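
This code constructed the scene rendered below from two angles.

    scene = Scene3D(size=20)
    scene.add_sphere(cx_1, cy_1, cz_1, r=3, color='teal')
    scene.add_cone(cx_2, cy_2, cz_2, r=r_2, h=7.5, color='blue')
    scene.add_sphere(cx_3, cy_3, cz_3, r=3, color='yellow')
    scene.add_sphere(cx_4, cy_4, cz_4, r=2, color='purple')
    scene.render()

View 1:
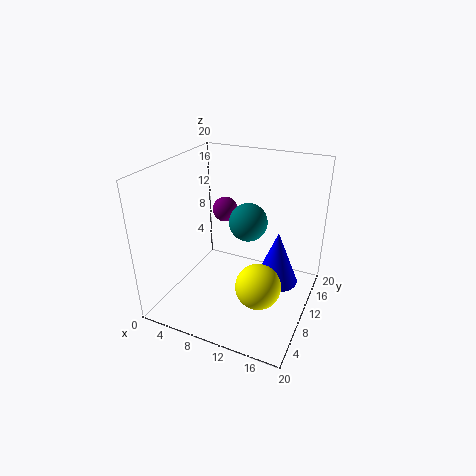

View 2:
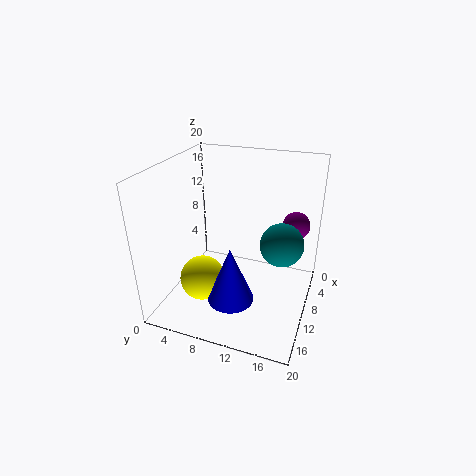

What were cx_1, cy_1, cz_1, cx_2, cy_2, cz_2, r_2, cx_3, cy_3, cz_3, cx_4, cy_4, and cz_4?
cx_1 = 9
cy_1 = 16
cz_1 = 9.5
cx_2 = 15.5
cy_2 = 11
cz_2 = 4
r_2 = 3
cx_3 = 14.5
cy_3 = 6.5
cz_3 = 5.5
cx_4 = 4.5
cy_4 = 17
cz_4 = 10.5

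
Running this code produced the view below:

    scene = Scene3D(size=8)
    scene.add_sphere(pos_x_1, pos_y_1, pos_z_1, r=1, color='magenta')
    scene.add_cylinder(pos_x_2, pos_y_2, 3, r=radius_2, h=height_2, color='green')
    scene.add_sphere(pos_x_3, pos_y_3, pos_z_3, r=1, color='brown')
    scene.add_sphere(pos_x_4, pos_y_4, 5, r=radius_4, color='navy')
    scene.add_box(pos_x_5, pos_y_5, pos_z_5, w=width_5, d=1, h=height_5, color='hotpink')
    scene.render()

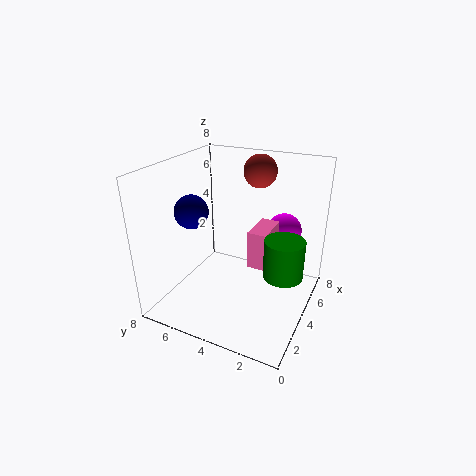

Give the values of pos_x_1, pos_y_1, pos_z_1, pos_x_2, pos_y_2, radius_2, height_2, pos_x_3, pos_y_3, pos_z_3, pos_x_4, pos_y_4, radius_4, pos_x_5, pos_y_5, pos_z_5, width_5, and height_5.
pos_x_1 = 6, pos_y_1 = 2, pos_z_1 = 4, pos_x_2 = 3, pos_y_2 = 1, radius_2 = 1, height_2 = 2, pos_x_3 = 7, pos_y_3 = 4, pos_z_3 = 7, pos_x_4 = 4, pos_y_4 = 7, radius_4 = 1, pos_x_5 = 3, pos_y_5 = 2, pos_z_5 = 3, width_5 = 2, height_5 = 2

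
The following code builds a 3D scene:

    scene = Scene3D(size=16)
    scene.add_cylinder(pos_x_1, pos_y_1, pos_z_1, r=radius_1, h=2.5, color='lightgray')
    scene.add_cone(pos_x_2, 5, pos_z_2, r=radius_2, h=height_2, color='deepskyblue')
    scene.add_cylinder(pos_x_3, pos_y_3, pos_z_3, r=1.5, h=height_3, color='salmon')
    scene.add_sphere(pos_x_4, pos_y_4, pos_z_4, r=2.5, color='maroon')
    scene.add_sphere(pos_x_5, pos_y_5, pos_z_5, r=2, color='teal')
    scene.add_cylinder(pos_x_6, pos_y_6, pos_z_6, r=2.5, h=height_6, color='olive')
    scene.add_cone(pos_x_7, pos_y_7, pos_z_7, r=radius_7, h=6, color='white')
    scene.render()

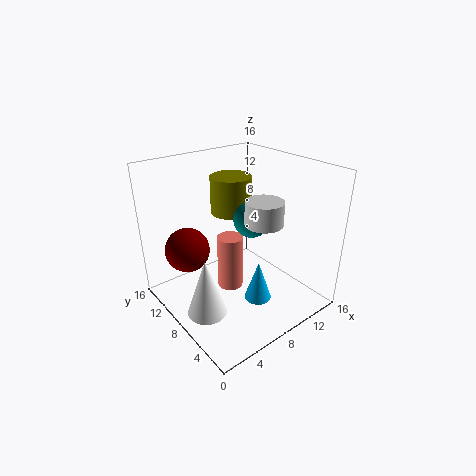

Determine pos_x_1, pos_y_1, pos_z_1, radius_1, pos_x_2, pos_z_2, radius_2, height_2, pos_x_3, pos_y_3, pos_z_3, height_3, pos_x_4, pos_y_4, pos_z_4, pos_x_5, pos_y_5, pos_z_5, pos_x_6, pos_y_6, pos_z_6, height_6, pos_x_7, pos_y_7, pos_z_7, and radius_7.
pos_x_1 = 9
pos_y_1 = 5
pos_z_1 = 10.5
radius_1 = 2
pos_x_2 = 8.5
pos_z_2 = 1.5
radius_2 = 1.5
height_2 = 4.5
pos_x_3 = 8
pos_y_3 = 9.5
pos_z_3 = 1
height_3 = 6.5
pos_x_4 = 3.5
pos_y_4 = 11.5
pos_z_4 = 6.5
pos_x_5 = 9.5
pos_y_5 = 7.5
pos_z_5 = 10
pos_x_6 = 10.5
pos_y_6 = 12.5
pos_z_6 = 9
height_6 = 4.5
pos_x_7 = 2
pos_y_7 = 5.5
pos_z_7 = 2.5
radius_7 = 2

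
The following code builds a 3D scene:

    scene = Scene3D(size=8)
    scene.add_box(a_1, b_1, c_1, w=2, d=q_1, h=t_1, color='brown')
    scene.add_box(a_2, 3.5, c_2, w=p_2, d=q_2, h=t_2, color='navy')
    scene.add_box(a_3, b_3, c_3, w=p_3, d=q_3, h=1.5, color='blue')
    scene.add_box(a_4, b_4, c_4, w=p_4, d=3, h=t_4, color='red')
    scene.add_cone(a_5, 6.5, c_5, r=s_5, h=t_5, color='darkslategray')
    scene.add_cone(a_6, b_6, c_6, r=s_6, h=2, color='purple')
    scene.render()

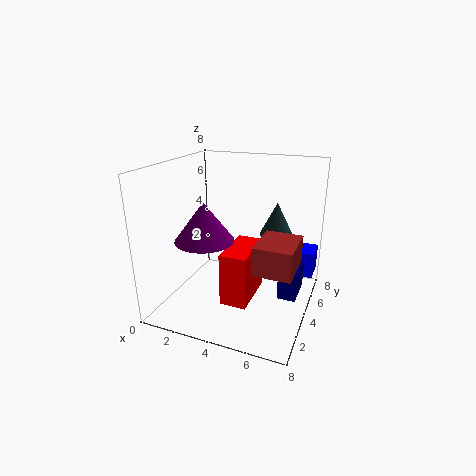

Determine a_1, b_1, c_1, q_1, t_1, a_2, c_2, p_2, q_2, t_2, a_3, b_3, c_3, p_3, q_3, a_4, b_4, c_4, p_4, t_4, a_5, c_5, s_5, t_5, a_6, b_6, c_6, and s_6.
a_1 = 5.5, b_1 = 2, c_1 = 3, q_1 = 2.5, t_1 = 1.5, a_2 = 6.5, c_2 = 1, p_2 = 1, q_2 = 2, t_2 = 1.5, a_3 = 6.5, b_3 = 5.5, c_3 = 1.5, p_3 = 1.5, q_3 = 1.5, a_4 = 3.5, b_4 = 2.5, c_4 = 0.5, p_4 = 1.5, t_4 = 3, a_5 = 5.5, c_5 = 3.5, s_5 = 1, t_5 = 2, a_6 = 3, b_6 = 2, c_6 = 4.5, s_6 = 1.5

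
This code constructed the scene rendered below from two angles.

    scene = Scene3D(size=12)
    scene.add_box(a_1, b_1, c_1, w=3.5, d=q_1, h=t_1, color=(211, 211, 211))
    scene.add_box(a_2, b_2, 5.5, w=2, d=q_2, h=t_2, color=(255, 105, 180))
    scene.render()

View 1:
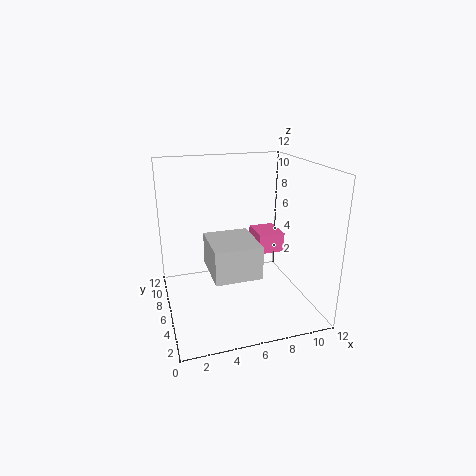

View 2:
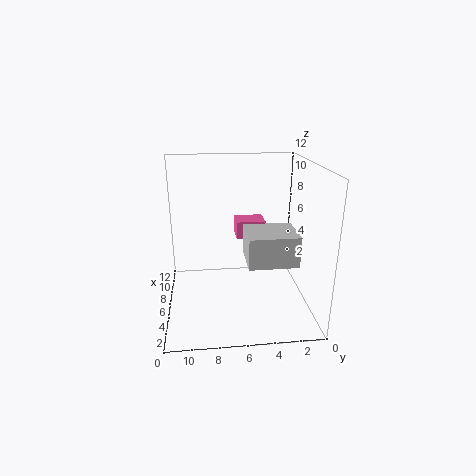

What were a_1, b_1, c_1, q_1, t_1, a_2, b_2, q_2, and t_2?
a_1 = 3
b_1 = 1.5
c_1 = 4.5
q_1 = 4
t_1 = 2.5
a_2 = 7
b_2 = 3.5
q_2 = 2.5
t_2 = 1.5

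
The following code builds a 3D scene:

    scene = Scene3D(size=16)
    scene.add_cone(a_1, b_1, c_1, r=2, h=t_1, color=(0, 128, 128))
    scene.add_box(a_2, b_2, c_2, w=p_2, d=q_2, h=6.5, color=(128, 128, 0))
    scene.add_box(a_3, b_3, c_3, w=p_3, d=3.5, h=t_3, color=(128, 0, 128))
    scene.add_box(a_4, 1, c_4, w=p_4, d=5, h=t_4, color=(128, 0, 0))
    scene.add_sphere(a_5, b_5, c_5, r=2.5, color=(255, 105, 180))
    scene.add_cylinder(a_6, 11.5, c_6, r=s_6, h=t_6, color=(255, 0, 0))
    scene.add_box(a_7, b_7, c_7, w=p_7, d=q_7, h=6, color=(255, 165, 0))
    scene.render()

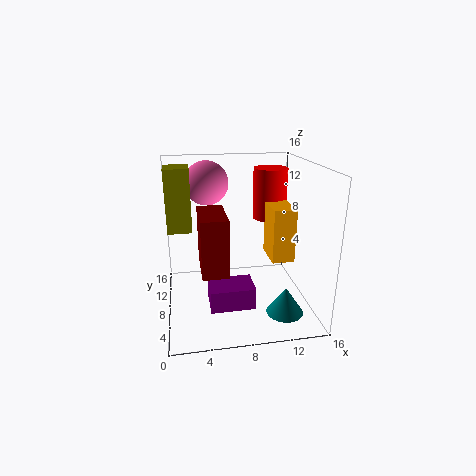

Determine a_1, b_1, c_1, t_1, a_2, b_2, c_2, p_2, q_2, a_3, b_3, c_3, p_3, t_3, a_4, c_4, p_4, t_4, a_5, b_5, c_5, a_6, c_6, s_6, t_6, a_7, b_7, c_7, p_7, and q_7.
a_1 = 12.5; b_1 = 4; c_1 = 0.5; t_1 = 3; a_2 = 0.5; b_2 = 6.5; c_2 = 9.5; p_2 = 2.5; q_2 = 3; a_3 = 4.5; b_3 = 5; c_3 = 0.5; p_3 = 5; t_3 = 2.5; a_4 = 3.5; c_4 = 7; p_4 = 2.5; t_4 = 5.5; a_5 = 5; b_5 = 11.5; c_5 = 13.5; a_6 = 12.5; c_6 = 9; s_6 = 2; t_6 = 6; a_7 = 11.5; b_7 = 6; c_7 = 5.5; p_7 = 2.5; q_7 = 4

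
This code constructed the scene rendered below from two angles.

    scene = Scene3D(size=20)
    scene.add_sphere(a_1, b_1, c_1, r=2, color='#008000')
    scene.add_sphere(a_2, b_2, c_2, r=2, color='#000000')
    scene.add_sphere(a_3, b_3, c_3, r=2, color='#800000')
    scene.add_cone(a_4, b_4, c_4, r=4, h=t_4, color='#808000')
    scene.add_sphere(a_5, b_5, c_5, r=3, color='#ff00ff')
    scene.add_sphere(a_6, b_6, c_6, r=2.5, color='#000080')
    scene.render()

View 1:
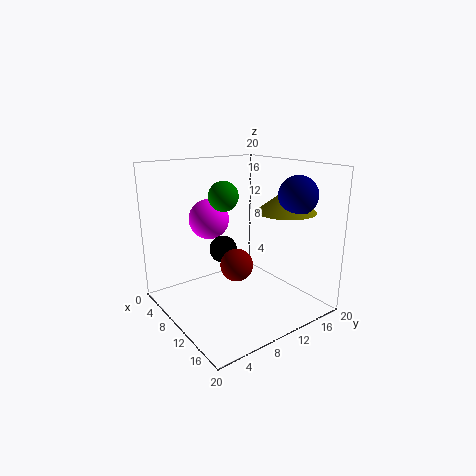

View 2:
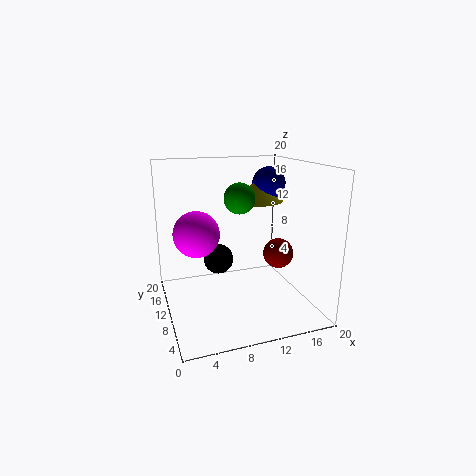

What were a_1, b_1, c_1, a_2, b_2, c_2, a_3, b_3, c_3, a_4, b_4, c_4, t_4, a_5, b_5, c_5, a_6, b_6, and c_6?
a_1 = 9.5, b_1 = 8, c_1 = 16, a_2 = 7, b_2 = 9.5, c_2 = 7.5, a_3 = 14.5, b_3 = 6.5, c_3 = 8.5, a_4 = 14.5, b_4 = 14.5, c_4 = 14, t_4 = 3, a_5 = 4, b_5 = 9, c_5 = 11.5, a_6 = 16.5, b_6 = 14.5, c_6 = 16.5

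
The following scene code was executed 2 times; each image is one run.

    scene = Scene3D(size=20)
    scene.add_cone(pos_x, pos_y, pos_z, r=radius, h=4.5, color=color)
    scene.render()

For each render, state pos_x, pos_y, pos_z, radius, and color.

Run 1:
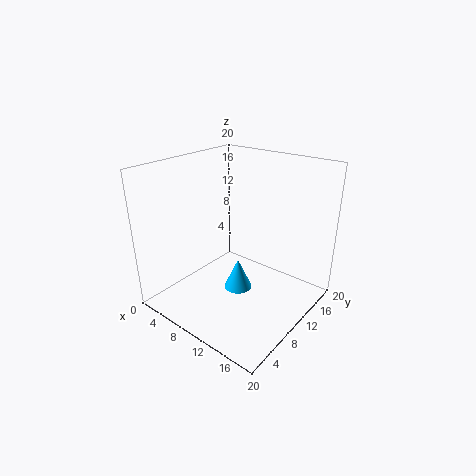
pos_x = 10; pos_y = 10; pos_z = 2; radius = 2; color = 'deepskyblue'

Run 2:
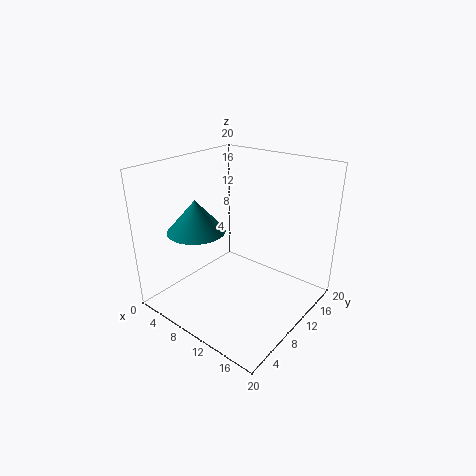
pos_x = 5.5; pos_y = 6.5; pos_z = 11; radius = 4; color = 'teal'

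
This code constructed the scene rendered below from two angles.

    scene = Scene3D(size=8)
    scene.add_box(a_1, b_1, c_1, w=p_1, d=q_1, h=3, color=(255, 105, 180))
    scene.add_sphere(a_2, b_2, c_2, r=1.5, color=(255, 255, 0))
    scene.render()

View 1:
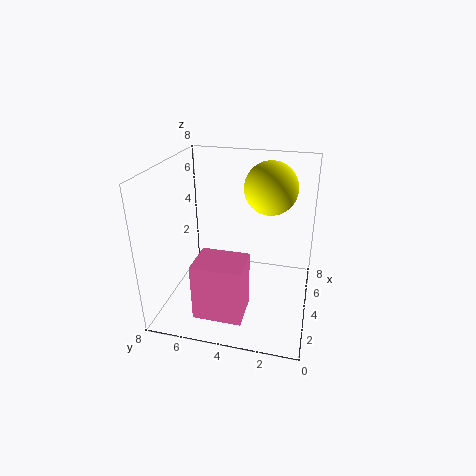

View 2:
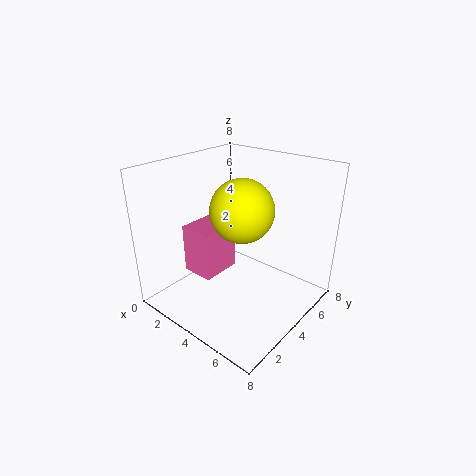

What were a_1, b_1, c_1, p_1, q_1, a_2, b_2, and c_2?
a_1 = 0.5
b_1 = 3
c_1 = 1
p_1 = 2
q_1 = 2.5
a_2 = 5.5
b_2 = 2.5
c_2 = 6.5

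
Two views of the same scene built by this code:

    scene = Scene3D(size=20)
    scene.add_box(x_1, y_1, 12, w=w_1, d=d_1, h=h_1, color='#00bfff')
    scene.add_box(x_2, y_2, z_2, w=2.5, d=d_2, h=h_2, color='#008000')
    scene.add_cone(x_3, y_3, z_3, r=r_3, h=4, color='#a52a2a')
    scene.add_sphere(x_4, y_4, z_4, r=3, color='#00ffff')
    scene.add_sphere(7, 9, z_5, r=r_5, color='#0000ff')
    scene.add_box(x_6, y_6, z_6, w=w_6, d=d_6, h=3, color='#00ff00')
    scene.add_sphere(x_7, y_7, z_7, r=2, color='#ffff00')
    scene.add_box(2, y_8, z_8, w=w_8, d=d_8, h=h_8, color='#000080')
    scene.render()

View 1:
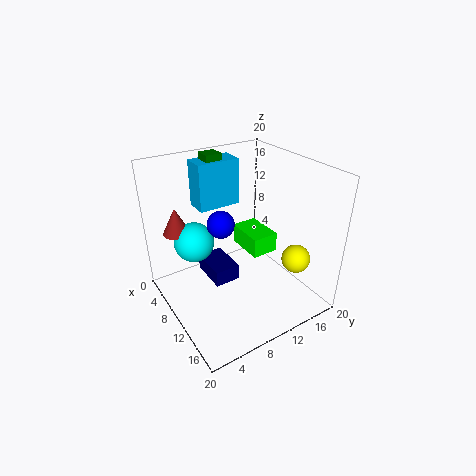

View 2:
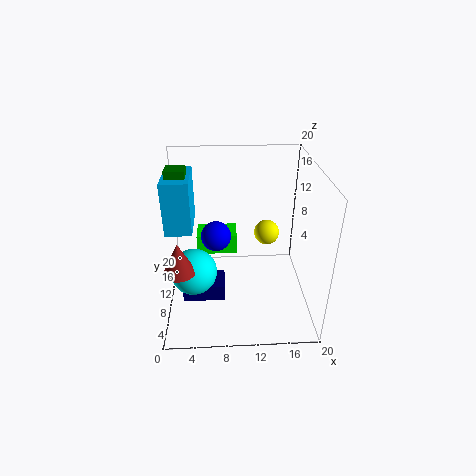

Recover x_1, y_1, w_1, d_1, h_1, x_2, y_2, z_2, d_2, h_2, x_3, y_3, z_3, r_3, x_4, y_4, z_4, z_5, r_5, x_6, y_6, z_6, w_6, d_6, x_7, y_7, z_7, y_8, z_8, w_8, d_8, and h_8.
x_1 = 0.5
y_1 = 7.5
w_1 = 3.5
d_1 = 6.5
h_1 = 7
x_2 = 1
y_2 = 9
z_2 = 16.5
d_2 = 2.5
h_2 = 3.5
x_3 = 2.5
y_3 = 4
z_3 = 9
r_3 = 2
x_4 = 4
y_4 = 6
z_4 = 7.5
z_5 = 11
r_5 = 2
x_6 = 4
y_6 = 13
z_6 = 5.5
w_6 = 6
d_6 = 4
x_7 = 15
y_7 = 16.5
z_7 = 7
y_8 = 7.5
z_8 = 1
w_8 = 6
d_8 = 4
h_8 = 2.5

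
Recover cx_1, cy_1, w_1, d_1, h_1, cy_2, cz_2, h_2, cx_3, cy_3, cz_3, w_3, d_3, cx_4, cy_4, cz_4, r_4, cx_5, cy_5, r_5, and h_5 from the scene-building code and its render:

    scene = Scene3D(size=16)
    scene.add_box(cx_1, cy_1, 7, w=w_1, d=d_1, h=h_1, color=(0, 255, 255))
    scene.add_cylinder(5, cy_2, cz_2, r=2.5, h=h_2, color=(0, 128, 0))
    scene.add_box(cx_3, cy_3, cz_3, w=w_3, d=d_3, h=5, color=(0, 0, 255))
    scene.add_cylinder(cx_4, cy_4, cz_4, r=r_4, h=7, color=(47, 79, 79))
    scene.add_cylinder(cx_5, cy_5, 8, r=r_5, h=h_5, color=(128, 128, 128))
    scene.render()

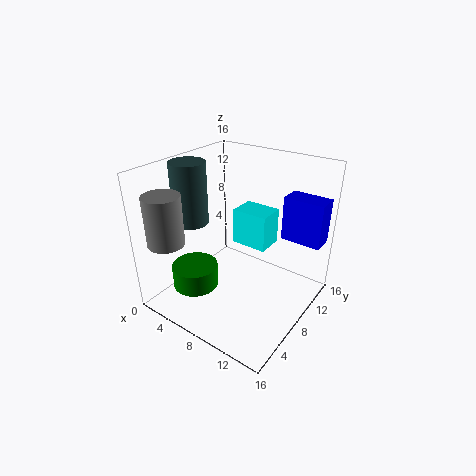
cx_1 = 7, cy_1 = 8.5, w_1 = 4, d_1 = 3, h_1 = 4, cy_2 = 4, cz_2 = 3, h_2 = 2.5, cx_3 = 11.5, cy_3 = 11.5, cz_3 = 7.5, w_3 = 4.5, d_3 = 2.5, cx_4 = 2.5, cy_4 = 6.5, cz_4 = 9, r_4 = 2, cx_5 = 2.5, cy_5 = 2.5, r_5 = 2, h_5 = 5.5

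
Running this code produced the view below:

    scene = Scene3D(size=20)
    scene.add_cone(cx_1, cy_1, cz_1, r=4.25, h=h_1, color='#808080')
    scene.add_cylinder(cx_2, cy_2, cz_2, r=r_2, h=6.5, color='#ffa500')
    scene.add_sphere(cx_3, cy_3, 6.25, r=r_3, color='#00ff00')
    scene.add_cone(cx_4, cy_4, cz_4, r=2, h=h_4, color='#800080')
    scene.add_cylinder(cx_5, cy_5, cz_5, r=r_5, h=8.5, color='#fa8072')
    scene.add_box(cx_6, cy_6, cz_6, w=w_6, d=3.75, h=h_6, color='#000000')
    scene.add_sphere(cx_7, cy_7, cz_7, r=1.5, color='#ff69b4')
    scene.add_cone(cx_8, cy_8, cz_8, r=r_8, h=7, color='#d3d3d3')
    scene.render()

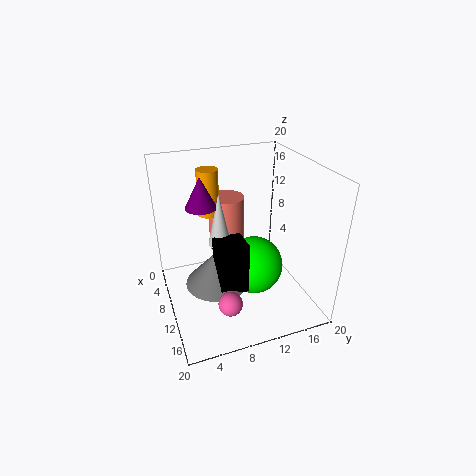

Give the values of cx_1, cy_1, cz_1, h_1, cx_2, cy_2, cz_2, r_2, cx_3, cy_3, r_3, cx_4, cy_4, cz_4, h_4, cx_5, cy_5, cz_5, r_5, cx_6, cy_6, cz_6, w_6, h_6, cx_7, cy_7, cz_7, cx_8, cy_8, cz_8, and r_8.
cx_1 = 12
cy_1 = 6.25
cz_1 = 5
h_1 = 4.75
cx_2 = 6.25
cy_2 = 7
cz_2 = 12.5
r_2 = 1.5
cx_3 = 11.75
cy_3 = 11.75
r_3 = 4
cx_4 = 10.25
cy_4 = 5
cz_4 = 15.5
h_4 = 4
cx_5 = 3.5
cy_5 = 10.5
cz_5 = 5
r_5 = 2.75
cx_6 = 12
cy_6 = 5.75
cz_6 = 5
w_6 = 3.5
h_6 = 7
cx_7 = 17.5
cy_7 = 6.25
cz_7 = 5.5
cx_8 = 11.25
cy_8 = 7
cz_8 = 10.5
r_8 = 1.5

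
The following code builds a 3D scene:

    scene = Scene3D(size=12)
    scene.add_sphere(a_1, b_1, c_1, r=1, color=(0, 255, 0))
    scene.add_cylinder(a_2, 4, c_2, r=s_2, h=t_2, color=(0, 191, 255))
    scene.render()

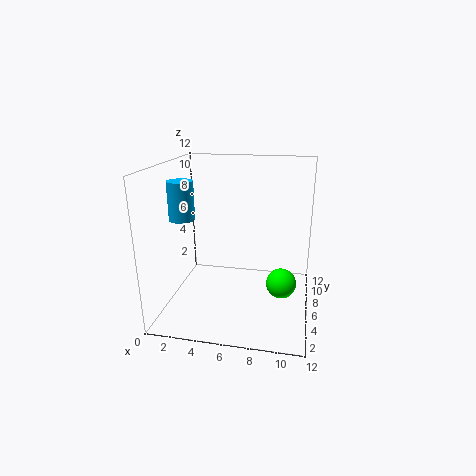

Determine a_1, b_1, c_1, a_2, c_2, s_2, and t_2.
a_1 = 10; b_1 = 1; c_1 = 5; a_2 = 2; c_2 = 8; s_2 = 1; t_2 = 3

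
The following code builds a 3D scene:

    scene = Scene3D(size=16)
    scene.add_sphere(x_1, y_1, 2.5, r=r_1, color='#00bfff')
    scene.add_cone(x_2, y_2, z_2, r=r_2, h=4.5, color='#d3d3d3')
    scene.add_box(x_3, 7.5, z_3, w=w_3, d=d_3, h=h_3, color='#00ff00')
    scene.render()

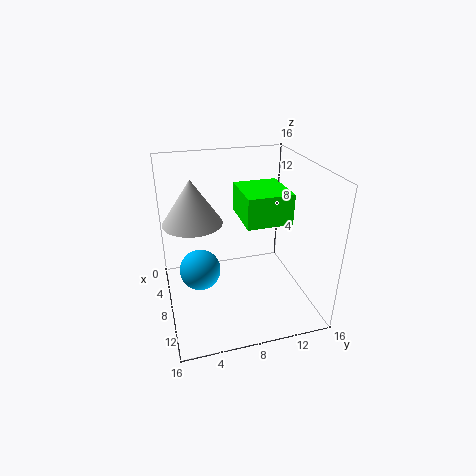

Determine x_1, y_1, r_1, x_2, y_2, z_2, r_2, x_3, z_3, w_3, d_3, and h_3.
x_1 = 5; y_1 = 4; r_1 = 2.5; x_2 = 9; y_2 = 3; z_2 = 11; r_2 = 3; x_3 = 8; z_3 = 11.5; w_3 = 5; d_3 = 4.5; h_3 = 3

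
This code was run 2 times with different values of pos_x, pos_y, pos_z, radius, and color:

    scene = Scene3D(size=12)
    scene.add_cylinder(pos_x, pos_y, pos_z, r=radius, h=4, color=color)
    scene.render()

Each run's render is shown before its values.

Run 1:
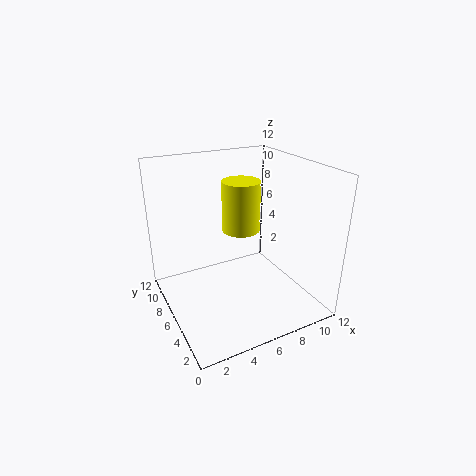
pos_x = 6
pos_y = 5.5
pos_z = 7
radius = 1.5
color = 'yellow'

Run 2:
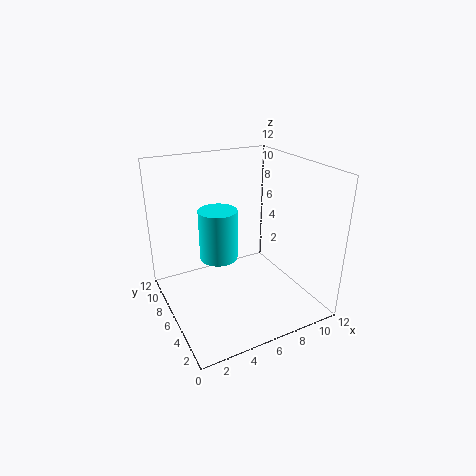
pos_x = 4
pos_y = 5.5
pos_z = 5
radius = 1.5
color = 'cyan'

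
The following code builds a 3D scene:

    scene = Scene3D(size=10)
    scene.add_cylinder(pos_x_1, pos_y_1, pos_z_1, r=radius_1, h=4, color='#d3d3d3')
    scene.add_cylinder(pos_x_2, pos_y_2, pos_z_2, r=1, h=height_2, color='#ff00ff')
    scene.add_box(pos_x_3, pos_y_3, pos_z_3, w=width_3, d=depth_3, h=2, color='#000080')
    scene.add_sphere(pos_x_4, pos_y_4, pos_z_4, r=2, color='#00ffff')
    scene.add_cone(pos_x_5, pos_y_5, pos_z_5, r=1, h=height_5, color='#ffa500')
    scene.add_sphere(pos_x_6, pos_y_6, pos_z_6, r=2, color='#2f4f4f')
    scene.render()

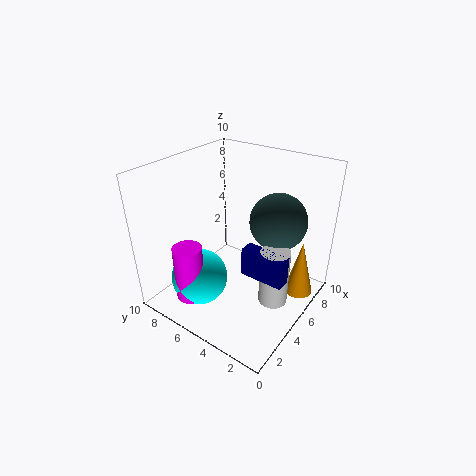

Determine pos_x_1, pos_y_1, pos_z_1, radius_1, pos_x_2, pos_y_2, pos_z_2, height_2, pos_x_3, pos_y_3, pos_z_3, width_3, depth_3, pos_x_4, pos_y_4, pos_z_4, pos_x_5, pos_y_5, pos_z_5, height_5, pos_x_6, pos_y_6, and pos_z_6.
pos_x_1 = 5, pos_y_1 = 2, pos_z_1 = 1, radius_1 = 1, pos_x_2 = 2, pos_y_2 = 7, pos_z_2 = 1, height_2 = 4, pos_x_3 = 4, pos_y_3 = 1, pos_z_3 = 3, width_3 = 1, depth_3 = 3, pos_x_4 = 3, pos_y_4 = 7, pos_z_4 = 2, pos_x_5 = 7, pos_y_5 = 1, pos_z_5 = 1, height_5 = 4, pos_x_6 = 7, pos_y_6 = 3, pos_z_6 = 6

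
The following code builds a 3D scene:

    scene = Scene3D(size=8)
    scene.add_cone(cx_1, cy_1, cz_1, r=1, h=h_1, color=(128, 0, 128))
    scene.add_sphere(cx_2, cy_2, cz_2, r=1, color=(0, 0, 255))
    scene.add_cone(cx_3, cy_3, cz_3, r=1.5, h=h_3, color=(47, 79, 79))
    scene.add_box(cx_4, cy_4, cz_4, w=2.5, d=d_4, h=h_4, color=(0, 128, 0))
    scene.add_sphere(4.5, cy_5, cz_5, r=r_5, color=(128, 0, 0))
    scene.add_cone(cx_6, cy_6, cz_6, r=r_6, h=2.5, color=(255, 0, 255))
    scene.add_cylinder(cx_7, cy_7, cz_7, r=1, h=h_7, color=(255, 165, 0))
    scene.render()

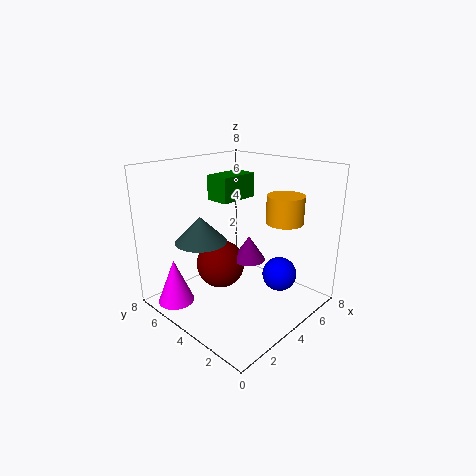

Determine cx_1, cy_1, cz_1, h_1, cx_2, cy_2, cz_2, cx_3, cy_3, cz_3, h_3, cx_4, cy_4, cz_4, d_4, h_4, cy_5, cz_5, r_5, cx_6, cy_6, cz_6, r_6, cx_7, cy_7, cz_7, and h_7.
cx_1 = 5.5; cy_1 = 4.5; cz_1 = 2; h_1 = 1.5; cx_2 = 6; cy_2 = 2.5; cz_2 = 1.5; cx_3 = 3; cy_3 = 6; cz_3 = 3.5; h_3 = 1.5; cx_4 = 4.5; cy_4 = 5.5; cz_4 = 5.5; d_4 = 1.5; h_4 = 1.5; cy_5 = 6; cz_5 = 1.5; r_5 = 1.5; cx_6 = 1; cy_6 = 6; cz_6 = 0.5; r_6 = 1; cx_7 = 5.5; cy_7 = 2; cz_7 = 5; h_7 = 1.5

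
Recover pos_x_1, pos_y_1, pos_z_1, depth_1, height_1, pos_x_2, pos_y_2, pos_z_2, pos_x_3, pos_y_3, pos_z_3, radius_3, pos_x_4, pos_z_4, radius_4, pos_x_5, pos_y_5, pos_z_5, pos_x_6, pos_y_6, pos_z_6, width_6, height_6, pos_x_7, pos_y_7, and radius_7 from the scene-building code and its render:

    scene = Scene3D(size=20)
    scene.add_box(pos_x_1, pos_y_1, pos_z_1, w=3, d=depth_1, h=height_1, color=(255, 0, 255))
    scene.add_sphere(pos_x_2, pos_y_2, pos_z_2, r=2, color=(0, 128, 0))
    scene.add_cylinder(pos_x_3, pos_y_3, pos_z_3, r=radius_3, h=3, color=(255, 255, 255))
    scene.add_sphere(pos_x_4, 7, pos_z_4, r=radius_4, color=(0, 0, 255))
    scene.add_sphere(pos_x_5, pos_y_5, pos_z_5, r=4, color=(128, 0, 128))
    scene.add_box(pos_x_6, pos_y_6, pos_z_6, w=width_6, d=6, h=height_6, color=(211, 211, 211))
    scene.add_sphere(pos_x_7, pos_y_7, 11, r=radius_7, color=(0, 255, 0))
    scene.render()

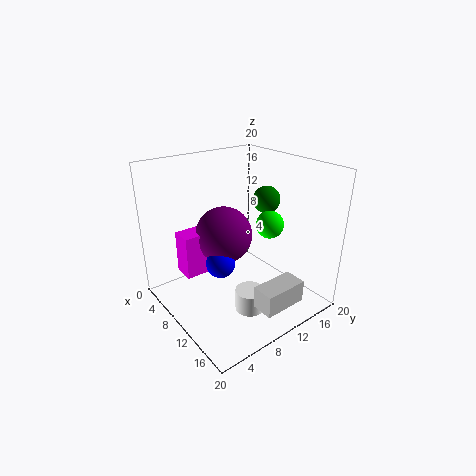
pos_x_1 = 5; pos_y_1 = 3; pos_z_1 = 5; depth_1 = 5; height_1 = 6; pos_x_2 = 9; pos_y_2 = 16; pos_z_2 = 14; pos_x_3 = 14; pos_y_3 = 9; pos_z_3 = 1; radius_3 = 2; pos_x_4 = 10; pos_z_4 = 7; radius_4 = 2; pos_x_5 = 8; pos_y_5 = 9; pos_z_5 = 10; pos_x_6 = 16; pos_y_6 = 8; pos_z_6 = 3; width_6 = 3; height_6 = 3; pos_x_7 = 11; pos_y_7 = 15; radius_7 = 2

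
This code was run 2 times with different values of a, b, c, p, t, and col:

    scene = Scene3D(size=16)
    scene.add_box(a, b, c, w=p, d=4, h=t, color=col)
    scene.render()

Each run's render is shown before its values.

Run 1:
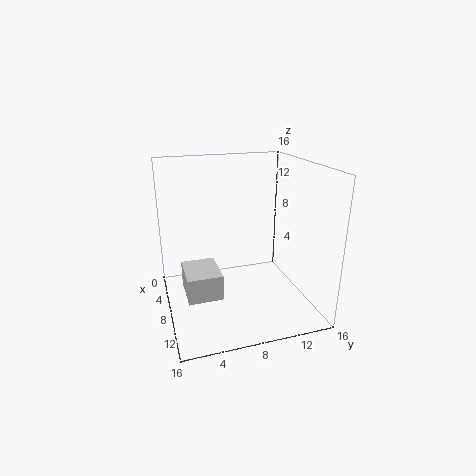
a = 4; b = 2; c = 1; p = 5; t = 3; col = 'lightgray'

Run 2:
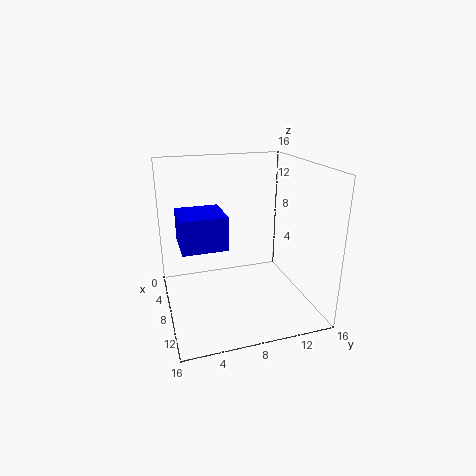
a = 11; b = 1; c = 10; p = 4; t = 3; col = 'blue'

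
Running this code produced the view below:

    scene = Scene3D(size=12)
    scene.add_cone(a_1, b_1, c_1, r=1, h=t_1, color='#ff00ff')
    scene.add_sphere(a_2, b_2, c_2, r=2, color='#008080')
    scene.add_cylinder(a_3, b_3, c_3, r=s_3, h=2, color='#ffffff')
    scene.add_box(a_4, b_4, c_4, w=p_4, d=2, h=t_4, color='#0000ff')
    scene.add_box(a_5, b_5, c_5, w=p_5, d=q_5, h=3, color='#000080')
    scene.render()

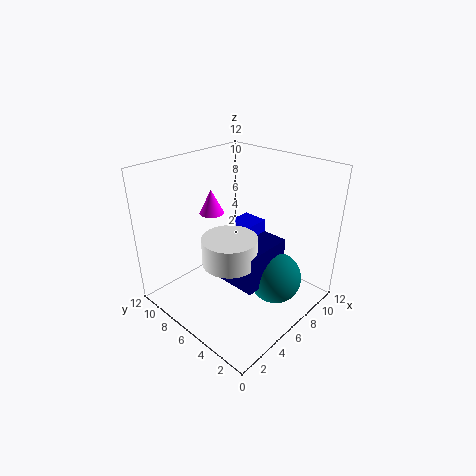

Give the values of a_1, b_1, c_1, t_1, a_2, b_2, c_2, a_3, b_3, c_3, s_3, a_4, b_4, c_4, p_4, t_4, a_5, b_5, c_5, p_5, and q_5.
a_1 = 5
b_1 = 8
c_1 = 8
t_1 = 2
a_2 = 6
b_2 = 2
c_2 = 4
a_3 = 3
b_3 = 4
c_3 = 6
s_3 = 2
a_4 = 5
b_4 = 4
c_4 = 6
p_4 = 2
t_4 = 2
a_5 = 3
b_5 = 2
c_5 = 4
p_5 = 4
q_5 = 3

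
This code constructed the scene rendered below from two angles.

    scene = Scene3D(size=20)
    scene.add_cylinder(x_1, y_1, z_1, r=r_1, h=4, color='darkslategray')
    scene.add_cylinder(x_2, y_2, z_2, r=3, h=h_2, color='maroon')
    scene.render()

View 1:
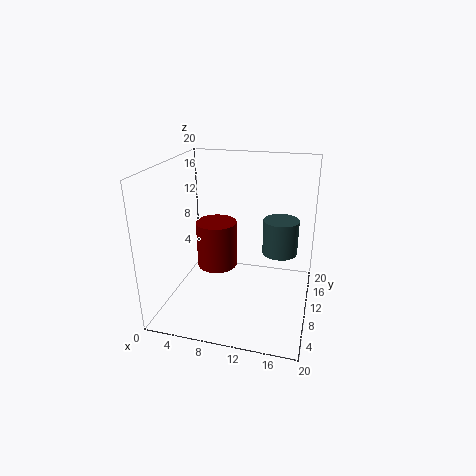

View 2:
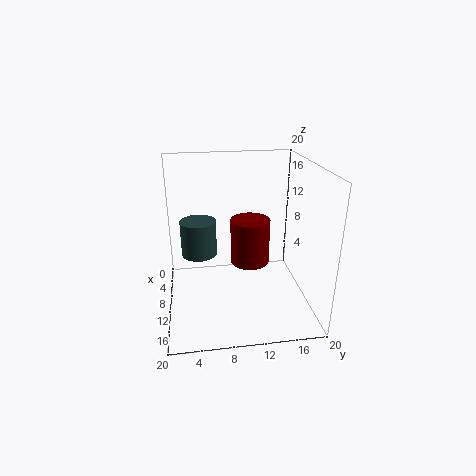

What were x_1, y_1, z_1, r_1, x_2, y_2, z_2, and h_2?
x_1 = 16.5, y_1 = 4.5, z_1 = 11.5, r_1 = 2, x_2 = 6, y_2 = 12.5, z_2 = 4, h_2 = 7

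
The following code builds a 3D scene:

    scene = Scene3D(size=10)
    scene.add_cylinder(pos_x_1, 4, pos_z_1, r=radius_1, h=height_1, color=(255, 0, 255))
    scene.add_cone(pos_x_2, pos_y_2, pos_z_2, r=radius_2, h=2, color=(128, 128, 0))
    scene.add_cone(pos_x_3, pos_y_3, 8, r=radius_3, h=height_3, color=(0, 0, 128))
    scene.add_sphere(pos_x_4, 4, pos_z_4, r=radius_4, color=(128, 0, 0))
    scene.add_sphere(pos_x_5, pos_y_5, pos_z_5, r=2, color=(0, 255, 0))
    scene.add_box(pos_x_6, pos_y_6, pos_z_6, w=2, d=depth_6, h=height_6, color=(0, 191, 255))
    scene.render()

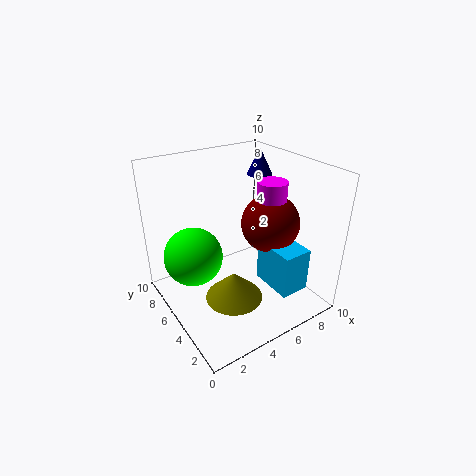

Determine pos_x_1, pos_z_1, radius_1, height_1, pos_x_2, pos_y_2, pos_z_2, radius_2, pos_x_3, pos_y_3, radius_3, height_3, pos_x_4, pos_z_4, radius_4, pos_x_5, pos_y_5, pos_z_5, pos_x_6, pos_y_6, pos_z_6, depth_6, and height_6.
pos_x_1 = 7; pos_z_1 = 7; radius_1 = 1; height_1 = 2; pos_x_2 = 4; pos_y_2 = 4; pos_z_2 = 1; radius_2 = 2; pos_x_3 = 9; pos_y_3 = 8; radius_3 = 1; height_3 = 2; pos_x_4 = 7; pos_z_4 = 6; radius_4 = 2; pos_x_5 = 2; pos_y_5 = 6; pos_z_5 = 4; pos_x_6 = 6; pos_y_6 = 1; pos_z_6 = 2; depth_6 = 3; height_6 = 3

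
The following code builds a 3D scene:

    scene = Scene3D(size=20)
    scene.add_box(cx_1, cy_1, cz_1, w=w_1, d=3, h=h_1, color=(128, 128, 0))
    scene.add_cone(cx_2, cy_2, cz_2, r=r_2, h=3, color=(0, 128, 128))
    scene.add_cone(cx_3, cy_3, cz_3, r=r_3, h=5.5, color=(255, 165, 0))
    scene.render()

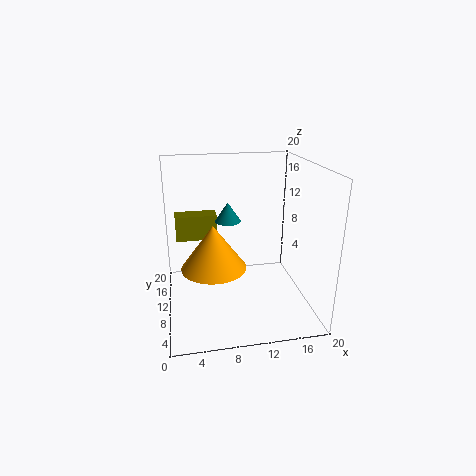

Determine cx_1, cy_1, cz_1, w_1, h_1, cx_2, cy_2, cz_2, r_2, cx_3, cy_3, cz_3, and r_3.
cx_1 = 1.5, cy_1 = 17, cz_1 = 7, w_1 = 6.5, h_1 = 4, cx_2 = 9.5, cy_2 = 15.5, cz_2 = 10.5, r_2 = 2, cx_3 = 6, cy_3 = 5, cz_3 = 8.5, r_3 = 4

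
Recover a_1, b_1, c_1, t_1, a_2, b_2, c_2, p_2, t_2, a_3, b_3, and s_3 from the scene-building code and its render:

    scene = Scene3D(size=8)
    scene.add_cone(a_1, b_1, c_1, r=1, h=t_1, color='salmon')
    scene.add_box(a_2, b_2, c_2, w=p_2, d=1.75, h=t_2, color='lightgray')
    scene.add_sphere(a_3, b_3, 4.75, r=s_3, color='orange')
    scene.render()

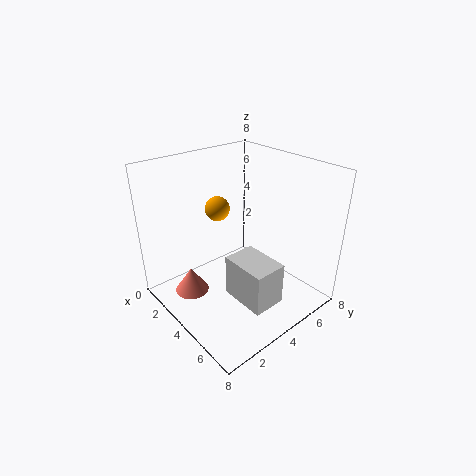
a_1 = 2
b_1 = 2
c_1 = 0.25
t_1 = 1.5
a_2 = 4.75
b_2 = 2.5
c_2 = 1.5
p_2 = 2.5
t_2 = 2.25
a_3 = 1.5
b_3 = 4.5
s_3 = 0.75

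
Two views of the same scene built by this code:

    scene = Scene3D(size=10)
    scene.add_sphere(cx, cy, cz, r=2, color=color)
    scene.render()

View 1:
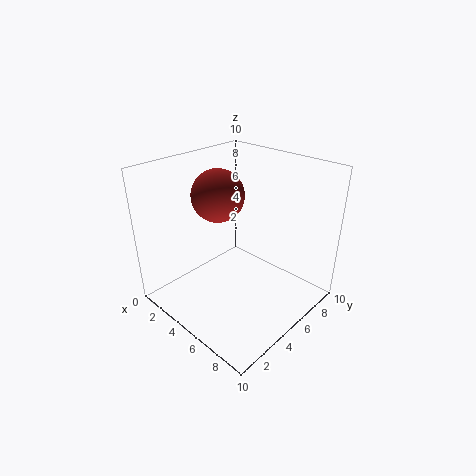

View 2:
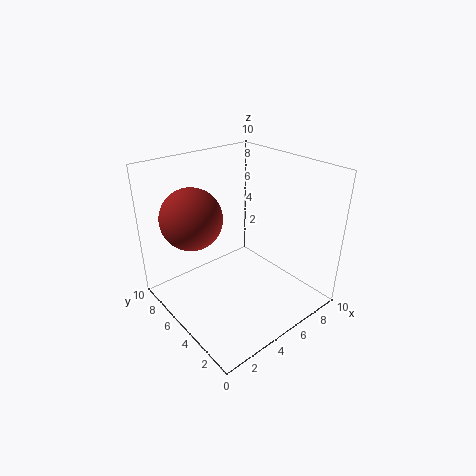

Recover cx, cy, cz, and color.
cx = 2; cy = 6; cz = 7; color = 'brown'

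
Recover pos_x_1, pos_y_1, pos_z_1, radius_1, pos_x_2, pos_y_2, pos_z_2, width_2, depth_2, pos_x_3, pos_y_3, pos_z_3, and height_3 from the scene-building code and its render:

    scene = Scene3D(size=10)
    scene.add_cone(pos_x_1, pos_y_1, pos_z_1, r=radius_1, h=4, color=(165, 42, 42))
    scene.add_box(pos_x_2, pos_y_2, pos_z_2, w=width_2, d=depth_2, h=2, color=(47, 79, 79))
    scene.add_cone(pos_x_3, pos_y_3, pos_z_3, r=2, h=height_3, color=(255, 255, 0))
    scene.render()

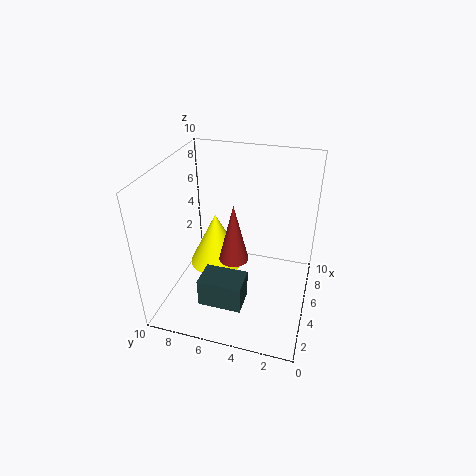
pos_x_1 = 4, pos_y_1 = 5, pos_z_1 = 4, radius_1 = 1, pos_x_2 = 2, pos_y_2 = 4, pos_z_2 = 1, width_2 = 2, depth_2 = 3, pos_x_3 = 6, pos_y_3 = 7, pos_z_3 = 2, height_3 = 4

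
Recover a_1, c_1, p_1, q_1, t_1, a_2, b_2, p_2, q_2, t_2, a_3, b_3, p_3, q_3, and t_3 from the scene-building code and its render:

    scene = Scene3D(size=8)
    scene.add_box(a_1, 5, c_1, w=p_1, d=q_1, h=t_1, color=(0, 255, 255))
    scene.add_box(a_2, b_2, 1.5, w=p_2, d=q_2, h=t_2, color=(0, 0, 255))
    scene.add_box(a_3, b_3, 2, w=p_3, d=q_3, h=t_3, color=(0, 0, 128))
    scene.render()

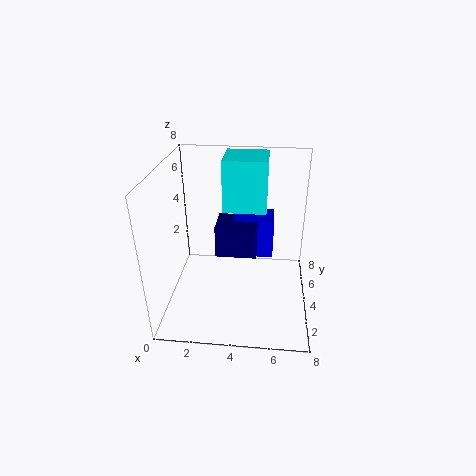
a_1 = 3; c_1 = 5; p_1 = 2.5; q_1 = 2.5; t_1 = 3; a_2 = 3.5; b_2 = 6; p_2 = 2.5; q_2 = 2; t_2 = 2.5; a_3 = 2.5; b_3 = 5; p_3 = 2.5; q_3 = 2; t_3 = 2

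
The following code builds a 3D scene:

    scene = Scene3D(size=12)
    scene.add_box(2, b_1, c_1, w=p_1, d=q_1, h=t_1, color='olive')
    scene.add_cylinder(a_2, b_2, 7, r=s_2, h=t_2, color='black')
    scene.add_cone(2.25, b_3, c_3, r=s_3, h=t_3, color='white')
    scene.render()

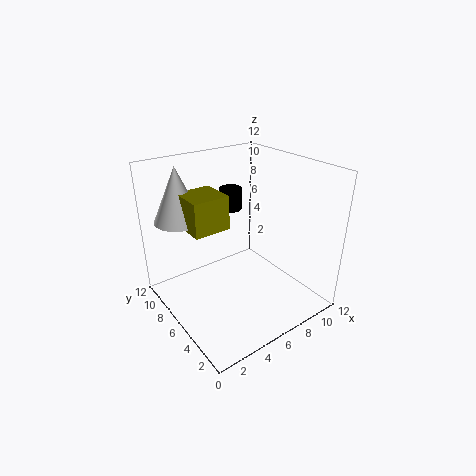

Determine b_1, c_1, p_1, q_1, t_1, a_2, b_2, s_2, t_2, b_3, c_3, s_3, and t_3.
b_1 = 5.75, c_1 = 7.25, p_1 = 3, q_1 = 3, t_1 = 2.75, a_2 = 7.75, b_2 = 9.5, s_2 = 1, t_2 = 2, b_3 = 9, c_3 = 7.5, s_3 = 2, t_3 = 4.5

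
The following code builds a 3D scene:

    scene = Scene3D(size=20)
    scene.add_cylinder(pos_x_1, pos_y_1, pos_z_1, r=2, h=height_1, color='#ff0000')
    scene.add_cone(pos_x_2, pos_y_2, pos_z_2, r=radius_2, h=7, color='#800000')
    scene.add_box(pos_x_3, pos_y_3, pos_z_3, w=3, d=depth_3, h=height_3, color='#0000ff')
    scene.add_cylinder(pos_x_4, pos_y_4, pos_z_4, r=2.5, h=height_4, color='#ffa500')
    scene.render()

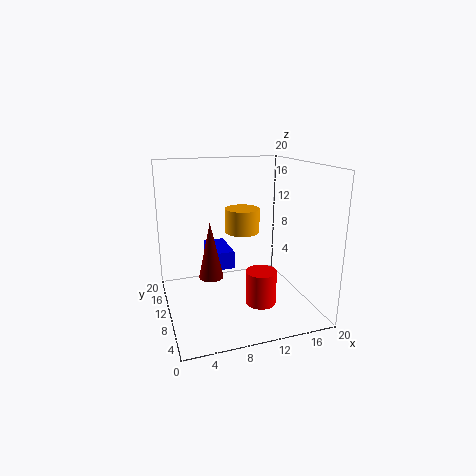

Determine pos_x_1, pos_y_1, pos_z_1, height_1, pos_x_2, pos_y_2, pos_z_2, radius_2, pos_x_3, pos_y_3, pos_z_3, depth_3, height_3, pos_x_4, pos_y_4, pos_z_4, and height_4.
pos_x_1 = 11.5, pos_y_1 = 5, pos_z_1 = 2.5, height_1 = 4.5, pos_x_2 = 5, pos_y_2 = 5.5, pos_z_2 = 7, radius_2 = 1.5, pos_x_3 = 6.5, pos_y_3 = 10, pos_z_3 = 5.5, depth_3 = 6, height_3 = 2.5, pos_x_4 = 11.5, pos_y_4 = 12.5, pos_z_4 = 10, height_4 = 3.5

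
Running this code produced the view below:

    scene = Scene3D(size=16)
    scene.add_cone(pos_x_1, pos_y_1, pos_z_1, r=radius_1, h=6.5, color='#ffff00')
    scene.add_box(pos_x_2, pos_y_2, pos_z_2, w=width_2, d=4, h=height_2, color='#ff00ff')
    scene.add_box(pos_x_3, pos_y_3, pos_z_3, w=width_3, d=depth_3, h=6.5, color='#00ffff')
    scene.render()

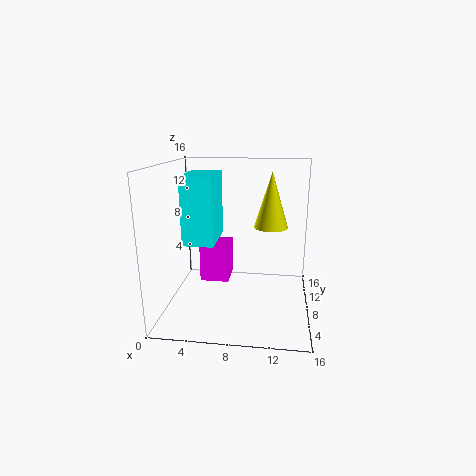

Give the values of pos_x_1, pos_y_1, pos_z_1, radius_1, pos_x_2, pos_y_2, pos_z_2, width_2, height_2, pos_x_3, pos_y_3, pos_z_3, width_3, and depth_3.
pos_x_1 = 11.5; pos_y_1 = 11; pos_z_1 = 8.5; radius_1 = 2; pos_x_2 = 3; pos_y_2 = 10; pos_z_2 = 1.5; width_2 = 3.5; height_2 = 4.5; pos_x_3 = 3.5; pos_y_3 = 2; pos_z_3 = 9; width_3 = 3; depth_3 = 5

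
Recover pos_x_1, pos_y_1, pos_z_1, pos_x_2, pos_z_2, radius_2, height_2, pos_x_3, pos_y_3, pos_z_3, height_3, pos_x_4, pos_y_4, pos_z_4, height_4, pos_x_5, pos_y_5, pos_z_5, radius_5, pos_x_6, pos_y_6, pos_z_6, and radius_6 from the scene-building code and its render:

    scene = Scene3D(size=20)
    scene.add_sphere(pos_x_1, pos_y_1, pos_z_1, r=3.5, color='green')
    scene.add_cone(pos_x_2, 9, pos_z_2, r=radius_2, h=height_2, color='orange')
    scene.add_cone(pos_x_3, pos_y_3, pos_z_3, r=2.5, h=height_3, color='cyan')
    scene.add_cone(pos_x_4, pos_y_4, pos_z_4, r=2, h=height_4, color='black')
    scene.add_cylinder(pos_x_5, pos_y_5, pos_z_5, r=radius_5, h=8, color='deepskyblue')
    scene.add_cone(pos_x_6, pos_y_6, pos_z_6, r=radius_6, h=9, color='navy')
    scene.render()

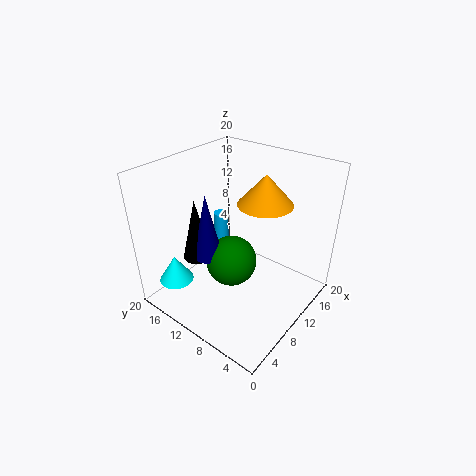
pos_x_1 = 8.5; pos_y_1 = 10; pos_z_1 = 7; pos_x_2 = 15; pos_z_2 = 13.5; radius_2 = 4; height_2 = 4.5; pos_x_3 = 4.5; pos_y_3 = 17.5; pos_z_3 = 2.5; height_3 = 4; pos_x_4 = 6; pos_y_4 = 14; pos_z_4 = 7.5; height_4 = 8.5; pos_x_5 = 10; pos_y_5 = 13; pos_z_5 = 5; radius_5 = 1; pos_x_6 = 6.5; pos_y_6 = 12.5; pos_z_6 = 8; radius_6 = 2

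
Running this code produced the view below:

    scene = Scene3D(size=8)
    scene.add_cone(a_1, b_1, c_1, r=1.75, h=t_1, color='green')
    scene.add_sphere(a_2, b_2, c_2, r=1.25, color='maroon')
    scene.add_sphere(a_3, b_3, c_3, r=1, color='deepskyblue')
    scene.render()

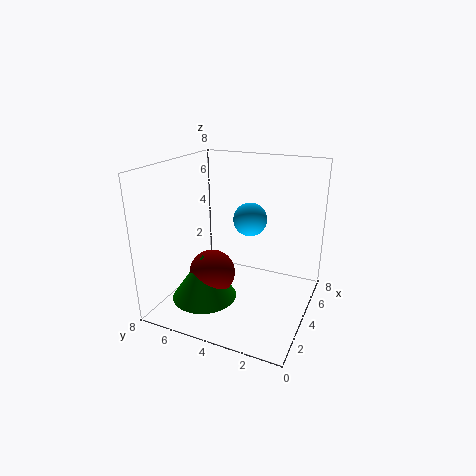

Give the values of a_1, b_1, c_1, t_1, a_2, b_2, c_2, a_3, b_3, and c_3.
a_1 = 2.25, b_1 = 5.25, c_1 = 1, t_1 = 2.5, a_2 = 2.75, b_2 = 5, c_2 = 2.25, a_3 = 5.75, b_3 = 4, c_3 = 4.5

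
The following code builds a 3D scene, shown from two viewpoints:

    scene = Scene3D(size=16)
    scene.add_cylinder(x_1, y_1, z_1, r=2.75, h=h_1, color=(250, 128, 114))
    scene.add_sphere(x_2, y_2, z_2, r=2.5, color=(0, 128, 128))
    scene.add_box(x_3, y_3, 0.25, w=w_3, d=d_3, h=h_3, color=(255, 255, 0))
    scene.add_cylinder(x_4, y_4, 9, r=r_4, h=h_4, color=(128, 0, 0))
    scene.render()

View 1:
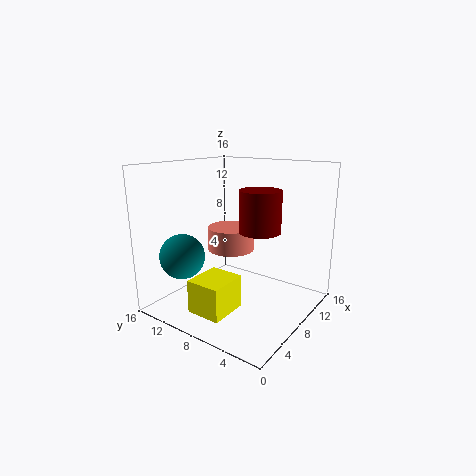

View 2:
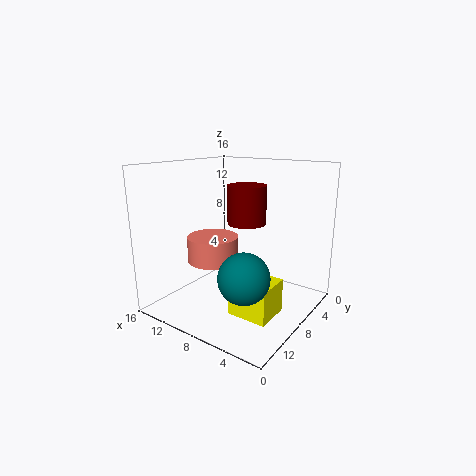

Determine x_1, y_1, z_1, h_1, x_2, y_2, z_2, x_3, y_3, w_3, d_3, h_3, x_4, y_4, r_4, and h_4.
x_1 = 9.75; y_1 = 10.25; z_1 = 5.75; h_1 = 2.75; x_2 = 4; y_2 = 12.75; z_2 = 6; x_3 = 2.75; y_3 = 7; w_3 = 4.5; d_3 = 4; h_3 = 3.75; x_4 = 8.5; y_4 = 5.5; r_4 = 2.25; h_4 = 4.5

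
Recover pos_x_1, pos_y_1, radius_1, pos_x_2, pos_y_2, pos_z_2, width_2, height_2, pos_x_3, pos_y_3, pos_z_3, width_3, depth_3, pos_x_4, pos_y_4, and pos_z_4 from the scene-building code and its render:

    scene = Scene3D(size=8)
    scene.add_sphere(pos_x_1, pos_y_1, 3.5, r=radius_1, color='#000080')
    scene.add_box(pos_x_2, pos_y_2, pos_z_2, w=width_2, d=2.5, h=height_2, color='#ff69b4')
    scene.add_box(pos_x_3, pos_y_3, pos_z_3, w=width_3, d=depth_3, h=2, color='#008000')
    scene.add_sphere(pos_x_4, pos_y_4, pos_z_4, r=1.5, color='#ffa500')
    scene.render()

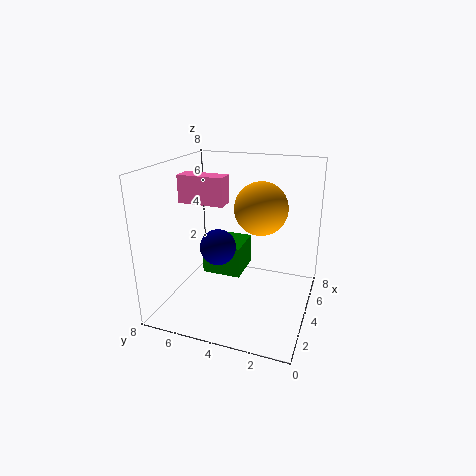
pos_x_1 = 3.5; pos_y_1 = 5; radius_1 = 1; pos_x_2 = 3; pos_y_2 = 4.5; pos_z_2 = 6; width_2 = 1; height_2 = 1.5; pos_x_3 = 5.5; pos_y_3 = 4.5; pos_z_3 = 0.5; width_3 = 2.5; depth_3 = 2.5; pos_x_4 = 5; pos_y_4 = 3; pos_z_4 = 5.5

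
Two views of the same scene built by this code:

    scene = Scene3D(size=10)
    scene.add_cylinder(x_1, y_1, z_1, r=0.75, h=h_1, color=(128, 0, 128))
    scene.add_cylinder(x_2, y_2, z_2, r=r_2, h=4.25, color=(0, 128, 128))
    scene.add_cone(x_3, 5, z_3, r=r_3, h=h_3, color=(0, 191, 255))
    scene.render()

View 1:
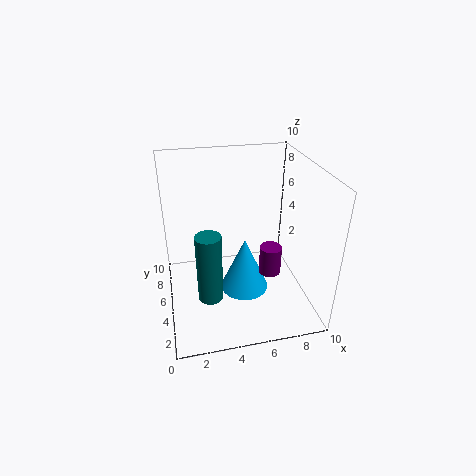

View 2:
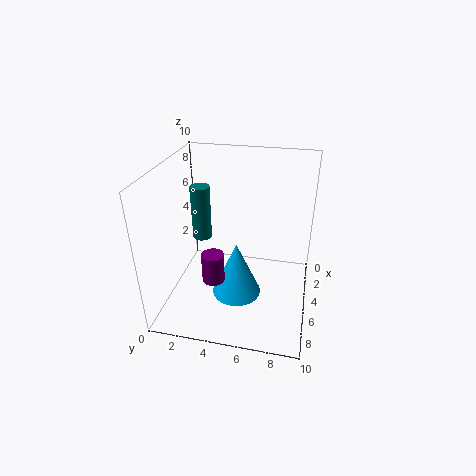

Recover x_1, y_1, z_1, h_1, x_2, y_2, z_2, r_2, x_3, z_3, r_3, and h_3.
x_1 = 7
y_1 = 3.75
z_1 = 2.75
h_1 = 2
x_2 = 2.5
y_2 = 1.5
z_2 = 3.25
r_2 = 0.75
x_3 = 5.5
z_3 = 0.75
r_3 = 1.75
h_3 = 4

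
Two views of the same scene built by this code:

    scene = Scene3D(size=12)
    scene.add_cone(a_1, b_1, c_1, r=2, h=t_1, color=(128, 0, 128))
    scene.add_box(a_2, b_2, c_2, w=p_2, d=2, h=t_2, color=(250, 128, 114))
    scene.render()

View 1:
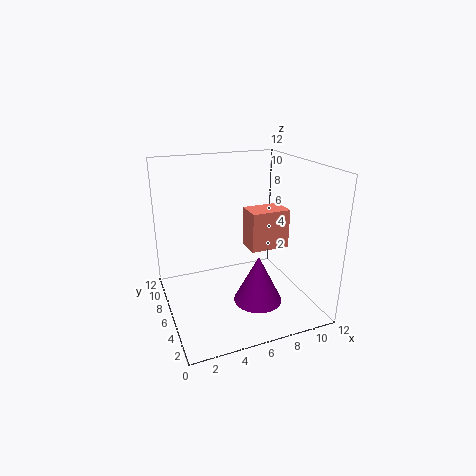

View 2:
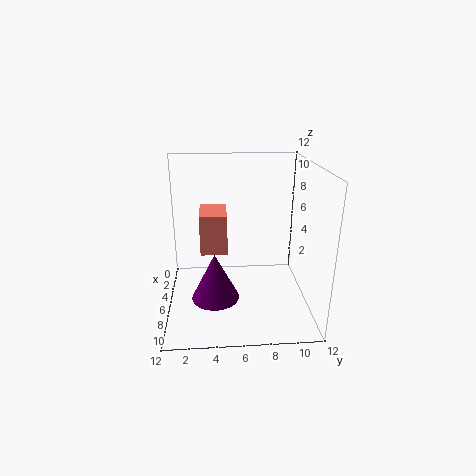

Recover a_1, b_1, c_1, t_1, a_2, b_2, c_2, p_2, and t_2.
a_1 = 7
b_1 = 4
c_1 = 1
t_1 = 4
a_2 = 6
b_2 = 3
c_2 = 6
p_2 = 3
t_2 = 3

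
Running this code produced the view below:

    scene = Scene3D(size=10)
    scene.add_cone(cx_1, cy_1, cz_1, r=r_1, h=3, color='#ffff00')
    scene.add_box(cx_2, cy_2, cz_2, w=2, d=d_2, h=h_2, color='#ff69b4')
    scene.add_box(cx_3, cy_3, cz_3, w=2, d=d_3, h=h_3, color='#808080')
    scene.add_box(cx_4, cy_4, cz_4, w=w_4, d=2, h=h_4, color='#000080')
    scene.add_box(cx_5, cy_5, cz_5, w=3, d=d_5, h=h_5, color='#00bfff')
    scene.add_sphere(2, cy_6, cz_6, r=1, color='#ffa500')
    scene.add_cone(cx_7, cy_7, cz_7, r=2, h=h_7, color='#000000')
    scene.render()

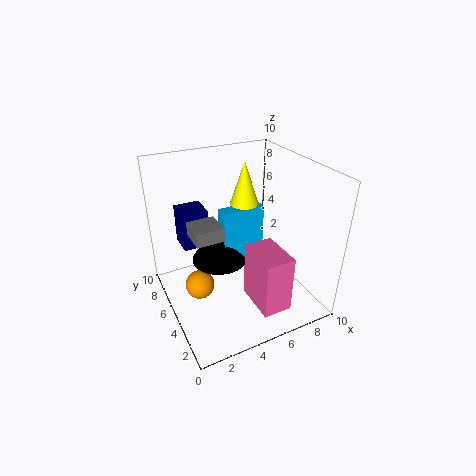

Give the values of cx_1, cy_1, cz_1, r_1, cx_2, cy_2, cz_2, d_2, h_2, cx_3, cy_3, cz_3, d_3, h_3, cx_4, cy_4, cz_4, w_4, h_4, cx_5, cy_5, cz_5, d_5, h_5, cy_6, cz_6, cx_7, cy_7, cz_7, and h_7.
cx_1 = 6
cy_1 = 6
cz_1 = 7
r_1 = 1
cx_2 = 5
cy_2 = 1
cz_2 = 1
d_2 = 3
h_2 = 4
cx_3 = 2
cy_3 = 5
cz_3 = 5
d_3 = 2
h_3 = 1
cx_4 = 2
cy_4 = 8
cz_4 = 3
w_4 = 2
h_4 = 3
cx_5 = 4
cy_5 = 5
cz_5 = 3
d_5 = 1
h_5 = 4
cy_6 = 5
cz_6 = 2
cx_7 = 4
cy_7 = 6
cz_7 = 3
h_7 = 3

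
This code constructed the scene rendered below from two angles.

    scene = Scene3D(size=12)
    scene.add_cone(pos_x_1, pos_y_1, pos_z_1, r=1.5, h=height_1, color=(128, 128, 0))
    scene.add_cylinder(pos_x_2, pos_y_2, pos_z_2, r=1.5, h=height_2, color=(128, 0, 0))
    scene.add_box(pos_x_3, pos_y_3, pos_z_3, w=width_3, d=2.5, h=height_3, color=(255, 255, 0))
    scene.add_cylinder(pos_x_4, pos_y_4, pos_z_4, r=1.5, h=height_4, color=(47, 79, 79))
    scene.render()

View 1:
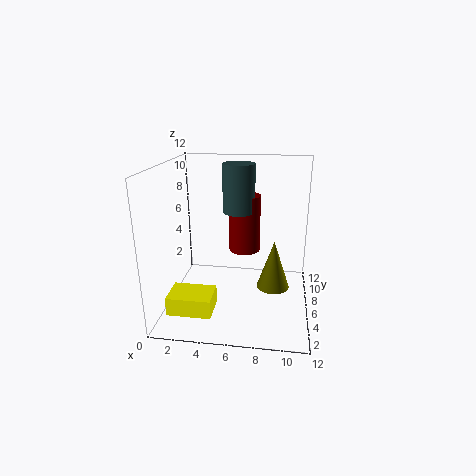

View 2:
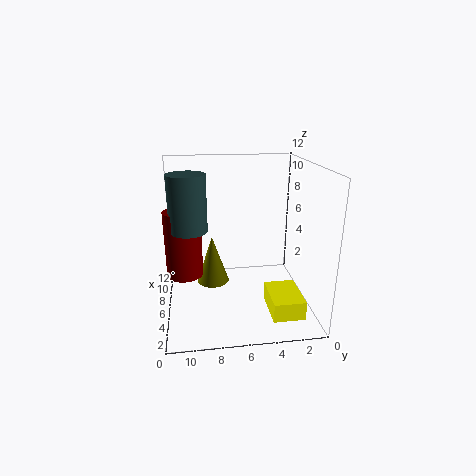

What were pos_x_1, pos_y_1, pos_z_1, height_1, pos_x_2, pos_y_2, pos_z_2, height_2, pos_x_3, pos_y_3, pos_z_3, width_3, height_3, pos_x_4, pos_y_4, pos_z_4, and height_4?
pos_x_1 = 9
pos_y_1 = 8
pos_z_1 = 0.5
height_1 = 4.5
pos_x_2 = 6
pos_y_2 = 10.5
pos_z_2 = 3
height_2 = 5.5
pos_x_3 = 1
pos_y_3 = 1.5
pos_z_3 = 1
width_3 = 3.5
height_3 = 1.5
pos_x_4 = 5.5
pos_y_4 = 10
pos_z_4 = 7
height_4 = 4.5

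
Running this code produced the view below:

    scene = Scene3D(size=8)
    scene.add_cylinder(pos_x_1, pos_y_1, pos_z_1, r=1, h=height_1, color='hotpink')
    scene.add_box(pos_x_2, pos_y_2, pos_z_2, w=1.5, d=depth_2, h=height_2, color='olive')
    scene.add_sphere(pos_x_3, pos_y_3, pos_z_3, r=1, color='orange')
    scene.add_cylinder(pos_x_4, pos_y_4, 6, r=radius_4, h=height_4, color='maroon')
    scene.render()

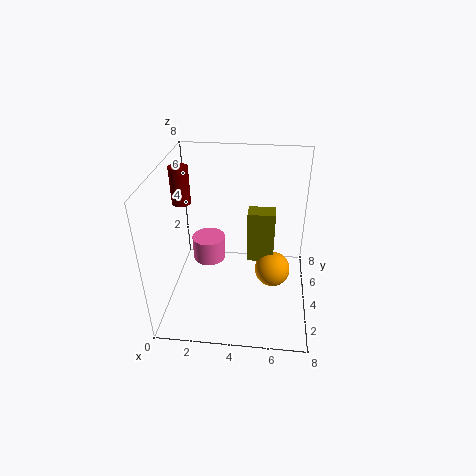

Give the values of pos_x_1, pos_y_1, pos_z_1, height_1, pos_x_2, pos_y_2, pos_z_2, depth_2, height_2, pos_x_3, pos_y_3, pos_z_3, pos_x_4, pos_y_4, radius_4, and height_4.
pos_x_1 = 2; pos_y_1 = 5.5; pos_z_1 = 1.5; height_1 = 1.5; pos_x_2 = 4.5; pos_y_2 = 4; pos_z_2 = 2.5; depth_2 = 1; height_2 = 3; pos_x_3 = 6; pos_y_3 = 4; pos_z_3 = 2; pos_x_4 = 1; pos_y_4 = 4; radius_4 = 0.5; height_4 = 2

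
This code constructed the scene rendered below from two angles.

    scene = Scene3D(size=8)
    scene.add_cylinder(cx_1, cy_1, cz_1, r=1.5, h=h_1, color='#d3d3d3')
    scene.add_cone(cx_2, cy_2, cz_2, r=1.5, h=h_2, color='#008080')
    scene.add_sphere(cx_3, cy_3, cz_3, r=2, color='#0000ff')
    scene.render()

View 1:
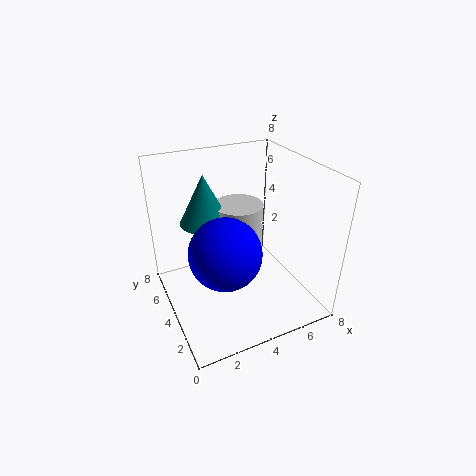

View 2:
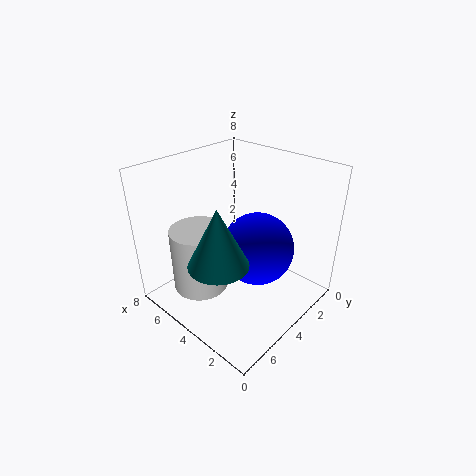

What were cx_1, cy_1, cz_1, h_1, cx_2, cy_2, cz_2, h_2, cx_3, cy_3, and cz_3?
cx_1 = 5, cy_1 = 6, cz_1 = 1.5, h_1 = 3.5, cx_2 = 3, cy_2 = 6.5, cz_2 = 4, h_2 = 3, cx_3 = 3, cy_3 = 3.5, cz_3 = 3.5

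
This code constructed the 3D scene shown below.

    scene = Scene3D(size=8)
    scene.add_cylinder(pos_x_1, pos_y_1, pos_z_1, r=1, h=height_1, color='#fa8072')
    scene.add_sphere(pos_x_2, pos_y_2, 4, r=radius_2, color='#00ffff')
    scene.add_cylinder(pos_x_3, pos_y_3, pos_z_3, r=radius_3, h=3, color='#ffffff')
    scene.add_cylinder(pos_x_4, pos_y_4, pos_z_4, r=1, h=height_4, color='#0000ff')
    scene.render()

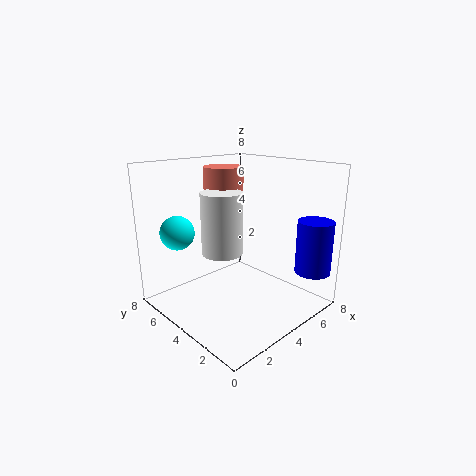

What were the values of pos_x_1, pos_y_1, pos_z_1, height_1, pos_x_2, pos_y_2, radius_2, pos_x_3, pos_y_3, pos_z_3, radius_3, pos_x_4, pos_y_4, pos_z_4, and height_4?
pos_x_1 = 3; pos_y_1 = 4; pos_z_1 = 6; height_1 = 2; pos_x_2 = 2; pos_y_2 = 7; radius_2 = 1; pos_x_3 = 2; pos_y_3 = 3; pos_z_3 = 4; radius_3 = 1; pos_x_4 = 7; pos_y_4 = 1; pos_z_4 = 2; height_4 = 3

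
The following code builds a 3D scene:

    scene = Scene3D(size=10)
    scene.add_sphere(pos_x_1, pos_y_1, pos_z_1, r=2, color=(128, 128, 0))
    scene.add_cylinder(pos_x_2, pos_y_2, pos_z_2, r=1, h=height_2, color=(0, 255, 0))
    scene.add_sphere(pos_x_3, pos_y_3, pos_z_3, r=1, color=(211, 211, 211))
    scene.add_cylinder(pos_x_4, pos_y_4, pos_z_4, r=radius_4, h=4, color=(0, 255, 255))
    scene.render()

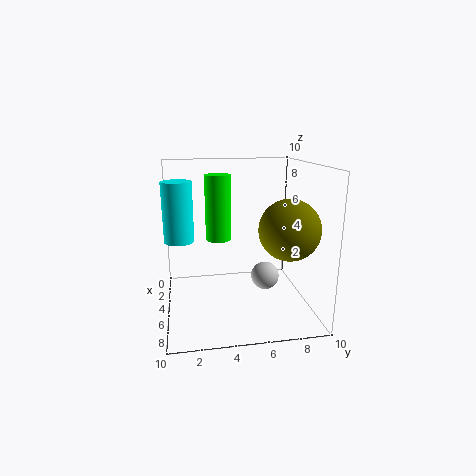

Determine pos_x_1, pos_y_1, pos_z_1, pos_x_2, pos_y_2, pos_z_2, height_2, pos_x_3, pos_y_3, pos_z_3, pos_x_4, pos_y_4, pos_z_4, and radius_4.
pos_x_1 = 7; pos_y_1 = 8; pos_z_1 = 6; pos_x_2 = 2; pos_y_2 = 4; pos_z_2 = 4; height_2 = 5; pos_x_3 = 5; pos_y_3 = 7; pos_z_3 = 2; pos_x_4 = 5; pos_y_4 = 1; pos_z_4 = 5; radius_4 = 1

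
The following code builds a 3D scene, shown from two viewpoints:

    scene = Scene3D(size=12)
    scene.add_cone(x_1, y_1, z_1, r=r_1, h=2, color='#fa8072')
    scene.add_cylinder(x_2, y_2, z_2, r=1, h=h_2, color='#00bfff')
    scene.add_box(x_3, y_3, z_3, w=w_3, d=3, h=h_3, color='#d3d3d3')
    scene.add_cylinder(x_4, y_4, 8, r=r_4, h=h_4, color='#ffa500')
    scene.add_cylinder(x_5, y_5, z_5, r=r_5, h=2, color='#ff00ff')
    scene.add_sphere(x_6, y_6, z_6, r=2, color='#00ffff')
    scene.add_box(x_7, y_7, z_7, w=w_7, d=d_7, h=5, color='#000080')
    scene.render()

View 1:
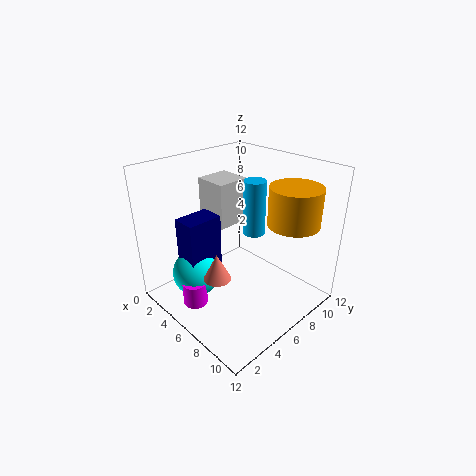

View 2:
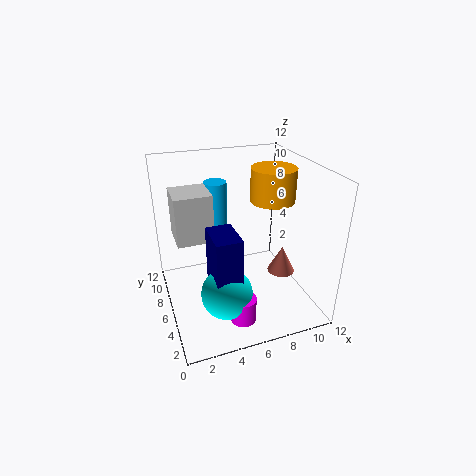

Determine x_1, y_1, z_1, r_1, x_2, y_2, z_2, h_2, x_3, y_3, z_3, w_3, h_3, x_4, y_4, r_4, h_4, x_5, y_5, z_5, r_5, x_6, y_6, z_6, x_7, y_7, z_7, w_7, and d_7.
x_1 = 8
y_1 = 2
z_1 = 5
r_1 = 1
x_2 = 5
y_2 = 9
z_2 = 5
h_2 = 5
x_3 = 1
y_3 = 6
z_3 = 6
w_3 = 3
h_3 = 4
x_4 = 10
y_4 = 8
r_4 = 2
h_4 = 3
x_5 = 5
y_5 = 2
z_5 = 1
r_5 = 1
x_6 = 4
y_6 = 3
z_6 = 3
x_7 = 3
y_7 = 2
z_7 = 3
w_7 = 2
d_7 = 3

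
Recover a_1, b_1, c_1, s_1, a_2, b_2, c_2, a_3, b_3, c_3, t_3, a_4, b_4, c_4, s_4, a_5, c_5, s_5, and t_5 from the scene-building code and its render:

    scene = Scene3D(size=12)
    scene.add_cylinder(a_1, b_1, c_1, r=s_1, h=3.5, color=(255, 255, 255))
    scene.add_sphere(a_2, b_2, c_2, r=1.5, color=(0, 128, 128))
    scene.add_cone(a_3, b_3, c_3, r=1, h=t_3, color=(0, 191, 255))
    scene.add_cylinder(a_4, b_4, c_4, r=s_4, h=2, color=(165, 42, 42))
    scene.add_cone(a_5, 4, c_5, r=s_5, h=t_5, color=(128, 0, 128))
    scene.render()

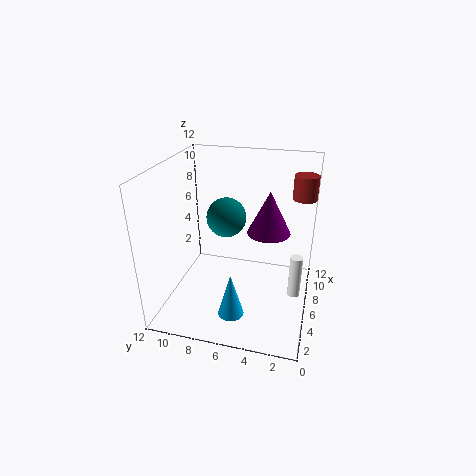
a_1 = 5, b_1 = 1, c_1 = 2, s_1 = 0.5, a_2 = 4.5, b_2 = 6.5, c_2 = 8.5, a_3 = 2, b_3 = 5.5, c_3 = 1.5, t_3 = 3.5, a_4 = 8.5, b_4 = 1, c_4 = 9, s_4 = 1, a_5 = 9.5, c_5 = 5, s_5 = 2, t_5 = 4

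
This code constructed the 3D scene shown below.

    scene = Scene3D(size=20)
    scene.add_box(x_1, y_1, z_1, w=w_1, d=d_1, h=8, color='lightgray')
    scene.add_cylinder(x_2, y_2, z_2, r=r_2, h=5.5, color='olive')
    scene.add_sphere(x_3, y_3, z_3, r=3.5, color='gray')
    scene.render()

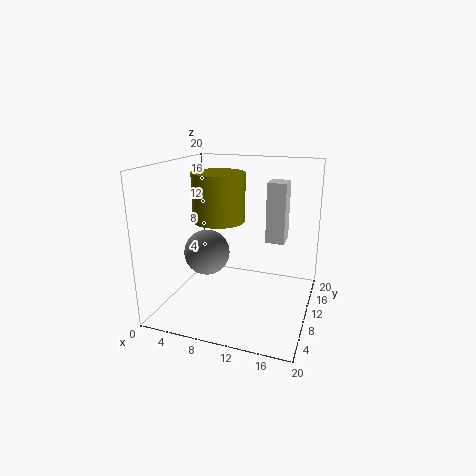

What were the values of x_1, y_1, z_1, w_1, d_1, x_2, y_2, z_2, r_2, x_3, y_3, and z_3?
x_1 = 14, y_1 = 9.5, z_1 = 10, w_1 = 2.5, d_1 = 3, x_2 = 10, y_2 = 3.5, z_2 = 14.5, r_2 = 3, x_3 = 4, y_3 = 12.5, z_3 = 6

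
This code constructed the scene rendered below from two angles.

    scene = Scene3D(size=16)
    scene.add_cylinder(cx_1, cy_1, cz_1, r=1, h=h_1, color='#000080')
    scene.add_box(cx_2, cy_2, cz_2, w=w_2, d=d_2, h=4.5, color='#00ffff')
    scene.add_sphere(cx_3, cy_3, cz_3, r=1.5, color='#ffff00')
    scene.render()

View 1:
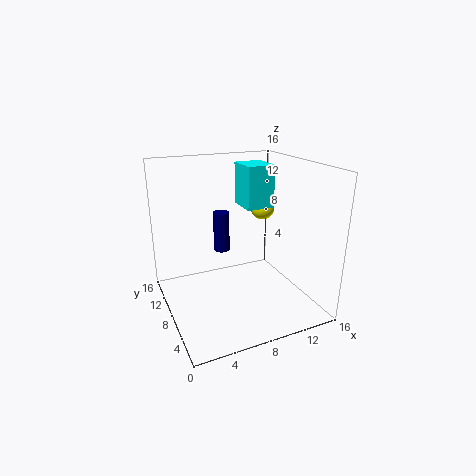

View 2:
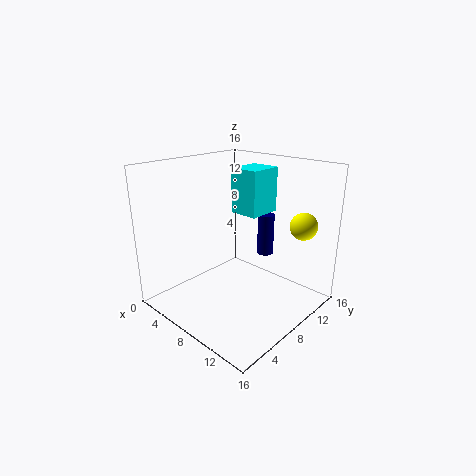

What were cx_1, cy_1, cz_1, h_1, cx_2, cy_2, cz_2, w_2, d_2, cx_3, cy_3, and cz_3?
cx_1 = 8; cy_1 = 13; cz_1 = 4.5; h_1 = 5; cx_2 = 8.5; cy_2 = 6.5; cz_2 = 11.5; w_2 = 3; d_2 = 3.5; cx_3 = 13.5; cy_3 = 12.5; cz_3 = 9.5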